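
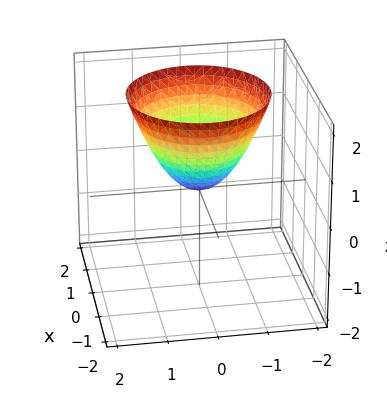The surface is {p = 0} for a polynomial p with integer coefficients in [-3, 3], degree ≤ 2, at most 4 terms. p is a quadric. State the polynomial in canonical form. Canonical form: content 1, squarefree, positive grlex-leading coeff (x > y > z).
x^2 + y^2 - z

(a) Degree: a paraboloid; a quadric, so deg p = 2.
(b) Symmetries: rotational symmetry about the z-axis ⇒ p depends on x, y only through x² + y².
(c) Observable constraints: it crosses the x-axis at the gridline x = 0; it meets the y-axis at y = 0 (among the integer gridlines); it crosses the z-axis at the gridline z = 0; a circular section at z = 2 has radius between 1 and 2.
(d) Putting this together gives p.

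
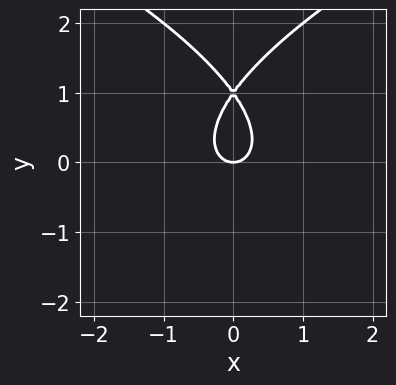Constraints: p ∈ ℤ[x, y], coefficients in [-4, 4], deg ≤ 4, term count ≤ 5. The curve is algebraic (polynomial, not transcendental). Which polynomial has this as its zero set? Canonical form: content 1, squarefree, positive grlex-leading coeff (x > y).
y^3 - 2*x^2 - 2*y^2 + y

1. deg p = 3. No degree-2 curve has this shape.
2. Symmetries: the x ↦ −x reflection is a symmetry, so x appears only in even powers.
3. Against the integer gridlines: it crosses the x-axis at the gridline x = 0; the y-axis gridline crossings are at y ∈ {0, 1}.
4. Putting this together gives p.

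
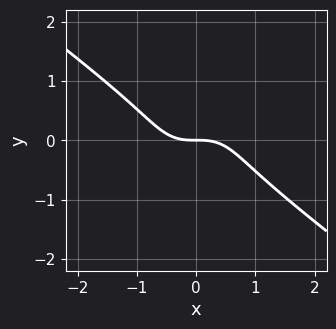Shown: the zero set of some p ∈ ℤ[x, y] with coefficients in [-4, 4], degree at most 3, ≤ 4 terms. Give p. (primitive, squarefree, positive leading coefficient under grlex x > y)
First, degree: a generic line meets the curve in up to 3 points, so deg p = 3.
Next, reading off the gridlines: one x-axis crossing is at x = 0; it crosses the y-axis at the gridline y = 0.
Finally, putting this together gives p.

2*x^3 + x^2*y + 3*y^3 + 2*y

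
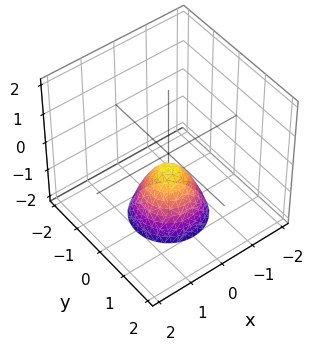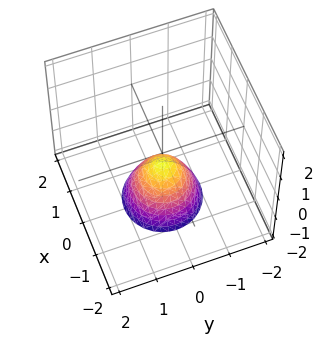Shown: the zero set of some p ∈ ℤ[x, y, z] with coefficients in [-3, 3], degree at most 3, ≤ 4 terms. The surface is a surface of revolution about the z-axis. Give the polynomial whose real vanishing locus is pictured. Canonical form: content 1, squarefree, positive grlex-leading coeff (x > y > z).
The degree is 2 — a generic line meets the surface in up to 2 points.
By symmetry, every cross-section ⟂ z is a circle, so x, y appear only via x² + y².
Reading off the gridlines: it misses every integer gridline on the x-axis; no y-intercept at any integer in the box; a circular section at z = -2 has radius exactly 1.
These observations pin down the coefficients.

3*x^2 + 3*y^2 + 2*z + 1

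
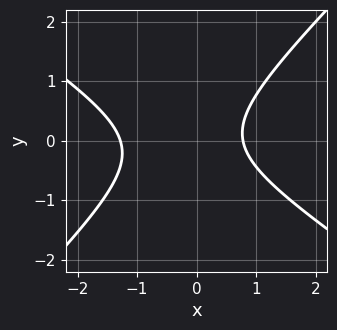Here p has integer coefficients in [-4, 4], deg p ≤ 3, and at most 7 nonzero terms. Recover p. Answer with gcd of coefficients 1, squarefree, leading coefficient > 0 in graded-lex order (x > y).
Degree: a generic line meets the curve in up to 2 points, so deg p = 2.
Reading off the gridlines: the curve avoids every integer y-axis point in the box.
Solving for integer coefficients yields p as stated.

2*x^2 + x*y - 3*y^2 + x - 2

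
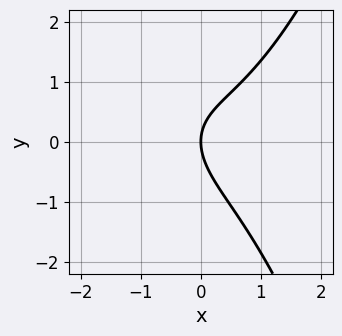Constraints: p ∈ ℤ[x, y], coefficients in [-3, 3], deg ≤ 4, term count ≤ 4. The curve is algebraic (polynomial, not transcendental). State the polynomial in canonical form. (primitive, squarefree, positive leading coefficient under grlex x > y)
First, the degree is 3 — a generic line meets the curve in up to 3 points.
Next, checking where it meets the axes: one x-axis crossing is at x = 0; it meets the y-axis at y = 0 (among the integer gridlines).
Finally, these observations pin down the coefficients.

2*x^3 - x*y - 2*y^2 + 3*x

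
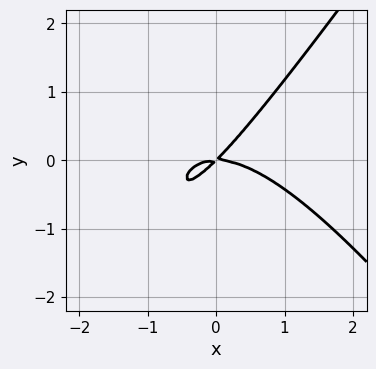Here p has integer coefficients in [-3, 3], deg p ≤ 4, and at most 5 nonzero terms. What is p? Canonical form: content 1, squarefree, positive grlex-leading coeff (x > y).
2*x^3 - x*y^2 + 3*x*y - 3*y^2

deg p = 3. The shape is more complex than any degree-2 curve.
Checking where it meets the axes: it crosses the x-axis at the gridline x = 0; one y-axis crossing is at y = 0.
Solving for integer coefficients yields p as stated.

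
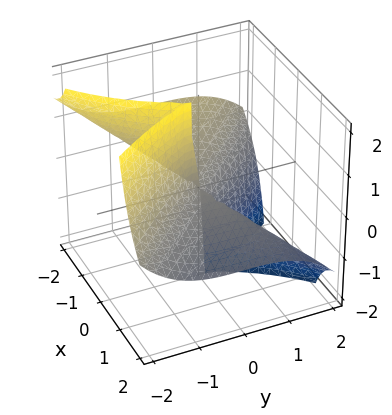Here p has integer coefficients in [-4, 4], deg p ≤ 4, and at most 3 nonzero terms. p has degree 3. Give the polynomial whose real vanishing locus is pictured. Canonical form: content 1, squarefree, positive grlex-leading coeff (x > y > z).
x^3 + 3*x^2*z + y^3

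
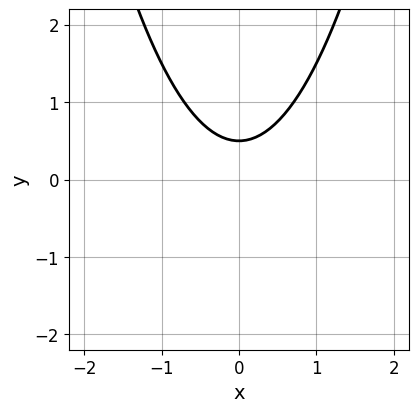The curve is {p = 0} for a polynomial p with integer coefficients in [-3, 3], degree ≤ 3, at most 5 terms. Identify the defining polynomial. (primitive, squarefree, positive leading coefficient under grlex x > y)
First, deg p = 2.
Next, symmetries: mirror symmetry x ↦ −x ⇒ only even powers of x.
Next, reading off the gridlines: it misses every integer gridline on the x-axis.
Finally, assembling these constraints gives the stated polynomial.

2*x^2 - 2*y + 1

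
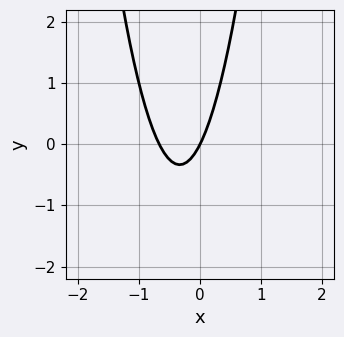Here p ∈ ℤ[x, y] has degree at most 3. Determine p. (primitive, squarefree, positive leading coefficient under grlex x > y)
3*x^2 + 2*x - y

The degree is 2 — the shape is more complex than any degree-1 curve.
Against the integer gridlines: it crosses the y-axis at the gridline y = 0; it meets the x-axis at x = 0 (among the integer gridlines).
Matching integer coefficients to the picture gives p.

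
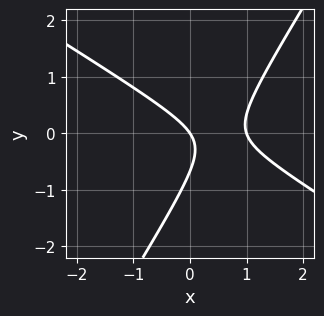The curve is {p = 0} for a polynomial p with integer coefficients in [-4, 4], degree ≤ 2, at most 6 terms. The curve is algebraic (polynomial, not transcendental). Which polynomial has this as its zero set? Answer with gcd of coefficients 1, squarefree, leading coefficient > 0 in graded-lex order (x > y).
(a) The degree is 2 — a generic line meets the curve in up to 2 points.
(b) Checking where it meets the axes: it meets the y-axis at y = 0 (among the integer gridlines); among the integer gridlines, it crosses the x-axis at x ∈ {0, 1}.
(c) Fitting integer coefficients to these (and the overall shape) gives p.

3*x^2 + 3*x*y - 3*y^2 - 3*x - 2*y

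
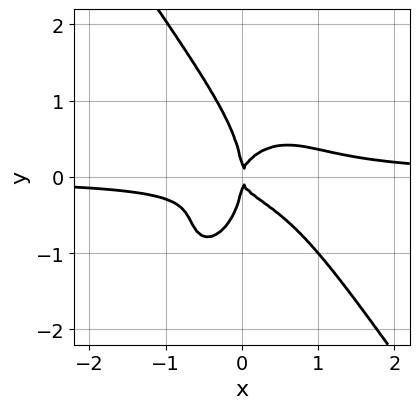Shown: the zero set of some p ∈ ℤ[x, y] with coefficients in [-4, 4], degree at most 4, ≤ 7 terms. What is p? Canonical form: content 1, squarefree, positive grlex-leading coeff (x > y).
(a) deg p = 4. No degree-3 curve has this shape.
(b) From the visible intercepts: one y-axis crossing is at y = 0; it meets the x-axis at x = 0 (among the integer gridlines).
(c) Fitting integer coefficients to these (and the overall shape) gives p.

3*x^3*y + y^4 - x^2*y + 2*x*y^2 - x^2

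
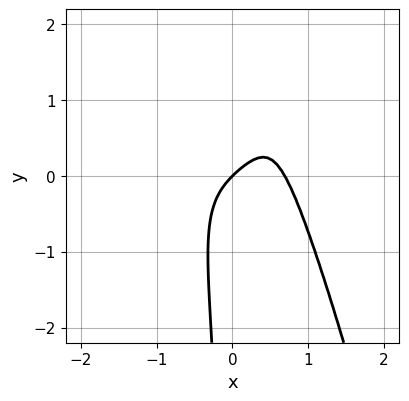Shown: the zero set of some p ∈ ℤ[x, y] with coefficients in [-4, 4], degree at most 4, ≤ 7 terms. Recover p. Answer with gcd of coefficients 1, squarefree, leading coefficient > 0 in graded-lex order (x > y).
3*x^4 - x*y^2 + x*y - x + y

Degree: no degree-3 curve has this shape, so deg p = 4.
Checking where it meets the axes: it crosses the x-axis at the gridline x = 0; one y-axis crossing is at y = 0.
The integer polynomial consistent with all of this is the stated p.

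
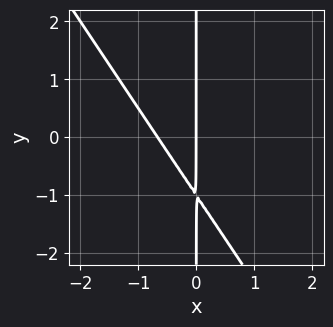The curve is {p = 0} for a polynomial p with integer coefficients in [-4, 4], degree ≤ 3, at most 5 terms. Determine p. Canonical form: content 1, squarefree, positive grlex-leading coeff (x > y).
First, the degree is 2 — no degree-1 curve has this shape.
Next, reading off the gridlines: every point of the y-axis in the box is on the curve; one x-axis crossing is at x = 0.
Finally, these observations pin down the coefficients.

3*x^2 + 2*x*y + 2*x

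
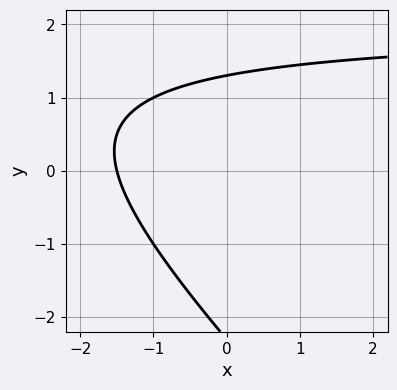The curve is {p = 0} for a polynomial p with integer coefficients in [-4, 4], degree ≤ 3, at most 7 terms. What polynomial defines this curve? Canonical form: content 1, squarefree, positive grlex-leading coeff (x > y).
x*y + y^2 - 2*x + y - 3

The degree is 2 — a generic line meets the curve in up to 2 points.
Matching integer coefficients to the picture gives p.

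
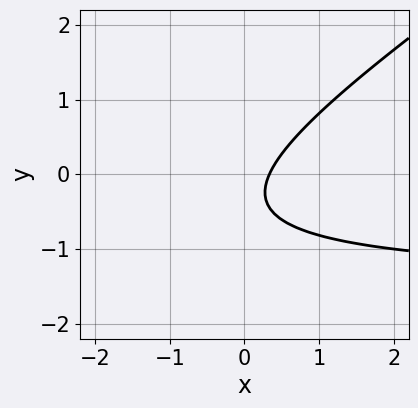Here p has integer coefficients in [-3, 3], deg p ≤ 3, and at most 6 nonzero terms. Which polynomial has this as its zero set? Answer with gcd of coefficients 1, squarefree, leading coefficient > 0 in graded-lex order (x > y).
(a) Degree: a generic line meets the curve in up to 2 points, so deg p = 2.
(b) Against the integer gridlines: the curve avoids every integer y-axis point in the box.
(c) The integer polynomial consistent with all of this is the stated p.

2*x*y - 3*y^2 + 3*x - 2*y - 1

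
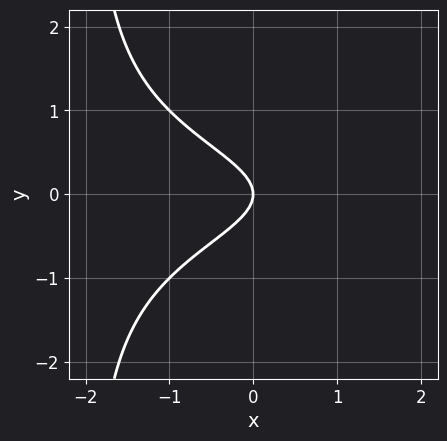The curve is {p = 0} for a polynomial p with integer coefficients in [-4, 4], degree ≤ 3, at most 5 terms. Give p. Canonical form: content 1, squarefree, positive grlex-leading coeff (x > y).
(a) Degree: no degree-2 curve has this shape, so deg p = 3.
(b) Symmetries: the y ↦ −y reflection is a symmetry, so y appears only in even powers.
(c) From the axis intercepts and sections: one x-axis crossing is at x = 0; it crosses the y-axis at the gridline y = 0.
(d) Fitting integer coefficients to these (and the overall shape) gives p.

x*y^2 + 2*y^2 + x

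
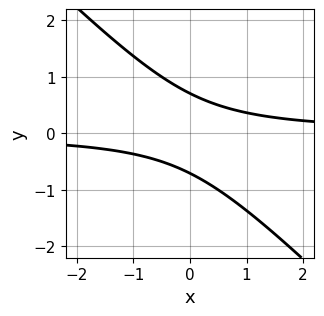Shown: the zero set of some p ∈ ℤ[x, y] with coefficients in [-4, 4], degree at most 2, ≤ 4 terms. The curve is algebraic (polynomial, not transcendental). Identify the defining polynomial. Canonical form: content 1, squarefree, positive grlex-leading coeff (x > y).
2*x*y + 2*y^2 - 1

(a) The degree is 2 — the shape is more complex than any degree-1 curve.
(b) From the visible intercepts: no x-intercept at any integer in the box.
(c) Together with the visible shape, these determine p as stated.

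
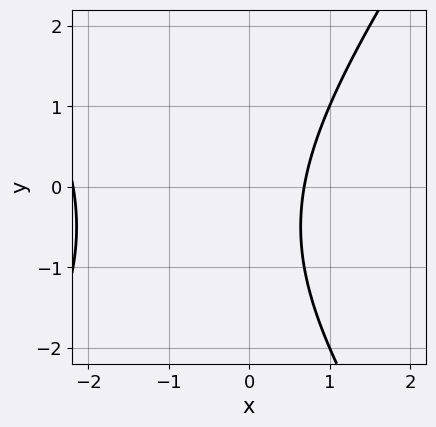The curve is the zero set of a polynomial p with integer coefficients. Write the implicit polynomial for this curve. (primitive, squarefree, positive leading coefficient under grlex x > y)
2*x^2 - y^2 + 3*x - y - 3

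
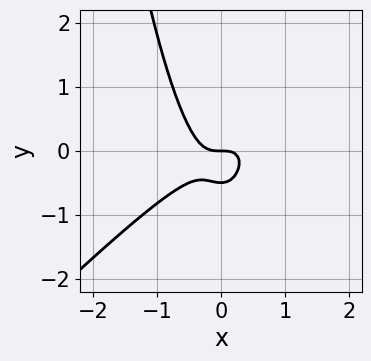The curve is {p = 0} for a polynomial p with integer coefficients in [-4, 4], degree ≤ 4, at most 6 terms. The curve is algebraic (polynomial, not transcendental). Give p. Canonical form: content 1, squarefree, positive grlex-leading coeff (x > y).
1. Degree: no degree-2 curve has this shape, so deg p = 3.
2. Against the integer gridlines: it crosses the x-axis at the gridline x = 0; it crosses the y-axis at the gridline y = 0.
3. Solving for integer coefficients yields p as stated.

3*x^3 - 3*x^2*y + 2*y^2 + y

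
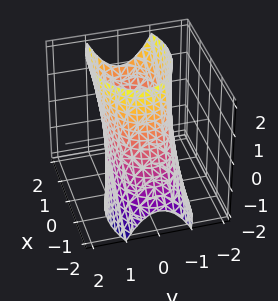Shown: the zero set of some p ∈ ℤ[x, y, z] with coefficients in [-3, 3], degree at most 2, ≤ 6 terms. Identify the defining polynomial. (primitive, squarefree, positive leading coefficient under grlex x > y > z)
x^2 - x*z + 2*y^2 - 2

1. The degree is 2 — a generic line meets the surface in up to 2 points.
2. From the axis intercepts and sections: it misses every integer gridline on the z-axis; among the integer gridlines, it crosses the y-axis at y ∈ {-1, 1}.
3. Putting this together gives p.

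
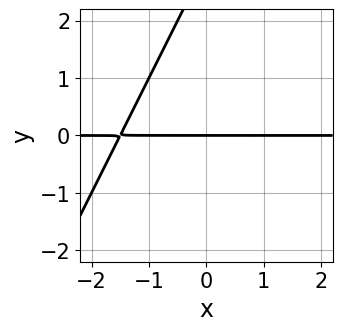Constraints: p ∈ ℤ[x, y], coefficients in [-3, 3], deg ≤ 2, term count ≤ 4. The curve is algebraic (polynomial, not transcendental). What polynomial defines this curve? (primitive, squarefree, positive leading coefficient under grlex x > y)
(a) Degree: no degree-1 curve has this shape, so deg p = 2.
(b) Reading off the gridlines: it crosses the y-axis at the gridline y = 0; the visible x-axis segment lies entirely on the curve.
(c) Together with the visible shape, these determine p as stated.

2*x*y - y^2 + 3*y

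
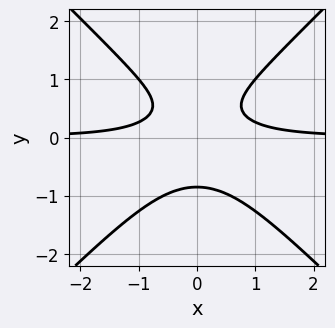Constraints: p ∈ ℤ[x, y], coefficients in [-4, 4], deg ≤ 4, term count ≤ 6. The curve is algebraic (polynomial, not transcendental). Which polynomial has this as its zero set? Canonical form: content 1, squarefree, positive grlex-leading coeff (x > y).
1. Degree: the shape is more complex than any degree-2 curve, so deg p = 3.
2. Symmetries: it's symmetric under x → −x, forcing even powers of x.
3. From the visible intercepts: the curve avoids every integer x-axis point in the box.
4. Together with the visible shape, these determine p as stated.

3*x^2*y - 3*y^3 + y - 1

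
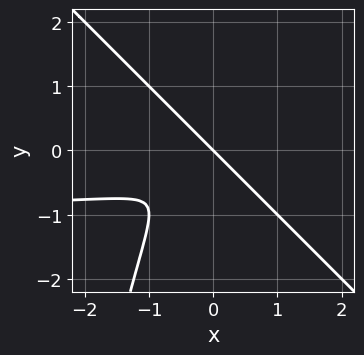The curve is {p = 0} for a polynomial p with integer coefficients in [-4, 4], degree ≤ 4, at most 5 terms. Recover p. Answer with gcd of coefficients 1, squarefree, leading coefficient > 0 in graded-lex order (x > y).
x^3*y + x^2*y^2 + x^3 + y^3

First, deg p = 4. A generic line meets the curve in up to 4 points.
Next, against the integer gridlines: one y-axis crossing is at y = 0; one x-axis crossing is at x = 0.
Finally, these observations pin down the coefficients.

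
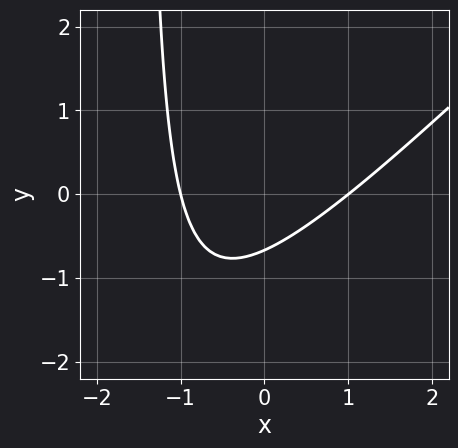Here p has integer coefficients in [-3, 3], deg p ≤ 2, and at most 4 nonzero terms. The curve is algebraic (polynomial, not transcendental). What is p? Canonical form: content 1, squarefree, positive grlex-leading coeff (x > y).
deg p = 2. A generic line meets the curve in up to 2 points.
Observable constraints: among the integer gridlines, it crosses the x-axis at x ∈ {-1, 1}.
Together with the visible shape, these determine p as stated.

2*x^2 - 2*x*y - 3*y - 2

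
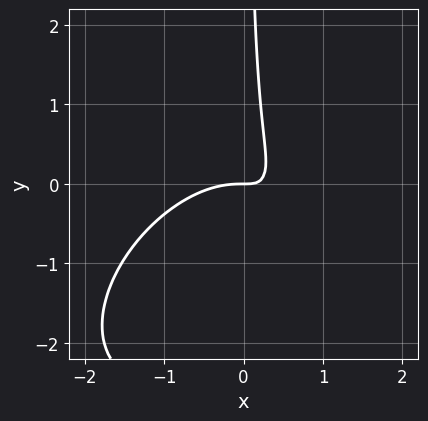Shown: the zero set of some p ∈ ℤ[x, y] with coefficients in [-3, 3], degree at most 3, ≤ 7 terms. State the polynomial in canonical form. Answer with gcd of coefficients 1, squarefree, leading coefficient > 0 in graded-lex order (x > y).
2*x^3 - 2*x^2*y + 2*x*y^2 + 3*x*y - y

1. Degree: a generic line meets the curve in up to 3 points, so deg p = 3.
2. Against the integer gridlines: it crosses the x-axis at the gridline x = 0; it crosses the y-axis at the gridline y = 0.
3. Fitting integer coefficients to these (and the overall shape) gives p.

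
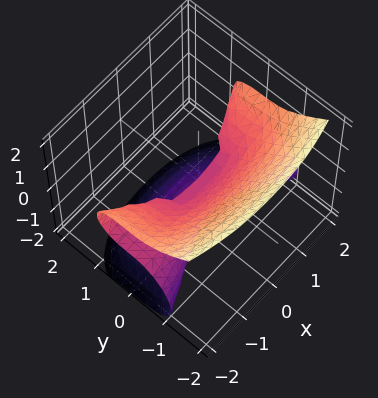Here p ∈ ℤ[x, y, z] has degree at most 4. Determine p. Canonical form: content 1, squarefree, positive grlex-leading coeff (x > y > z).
x^2*z - 3*y^3 - 2*z^3 - 2*z^2

First, deg p = 3. The shape is more complex than any degree-2 surface.
Next, reading off the gridlines: it crosses the y-axis at the gridline y = 0; the visible x-axis segment lies entirely on the surface; among the integer gridlines, it crosses the z-axis at z ∈ {-1, 0}.
Finally, solving for integer coefficients yields p as stated.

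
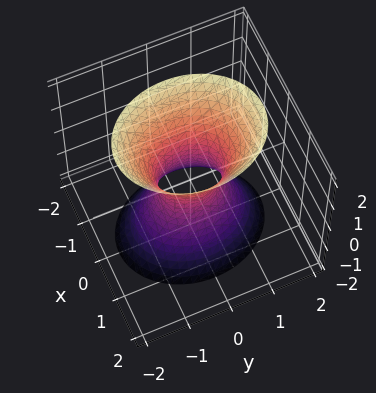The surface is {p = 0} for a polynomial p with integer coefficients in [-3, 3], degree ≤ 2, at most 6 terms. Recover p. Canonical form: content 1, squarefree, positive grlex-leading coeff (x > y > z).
3*x^2 + 2*y^2 - z^2 - 1

First, the degree is 2 — an hourglass — one-sheet hyperboloid; a quadric.
Next, symmetries: it's symmetric under z → −z, forcing even powers of z; the y ↦ −y reflection is a symmetry, so y appears only in even powers; the x ↦ −x reflection is a symmetry, so x appears only in even powers.
Next, from the axis intercepts and sections: the surface avoids every integer z-axis point in the box.
Finally, these observations pin down the coefficients.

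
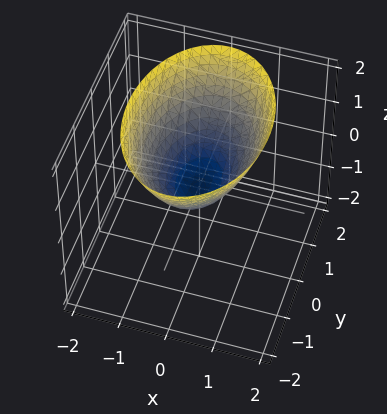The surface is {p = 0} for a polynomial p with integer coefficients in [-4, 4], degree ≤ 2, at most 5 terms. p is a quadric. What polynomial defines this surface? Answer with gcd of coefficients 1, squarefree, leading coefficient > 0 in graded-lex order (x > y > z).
2*x^2 + y^2 - 2*z

Degree: a single bowl opening along one axis; a quadric, so deg p = 2.
Symmetries: mirror symmetry y ↦ −y ⇒ only even powers of y; it's symmetric under x → −x, forcing even powers of x.
From the visible intercepts: one x-axis crossing is at x = 0; it crosses the y-axis at the gridline y = 0.
Matching integer coefficients to the picture gives p.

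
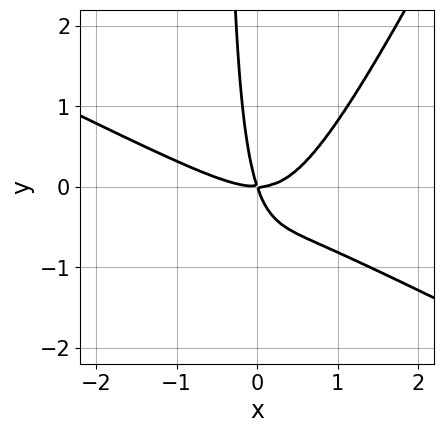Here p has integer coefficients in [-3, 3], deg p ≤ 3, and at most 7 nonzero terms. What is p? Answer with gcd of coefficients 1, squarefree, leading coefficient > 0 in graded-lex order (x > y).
2*x^3 + 3*x^2*y - 2*x*y^2 - 3*x*y - y^2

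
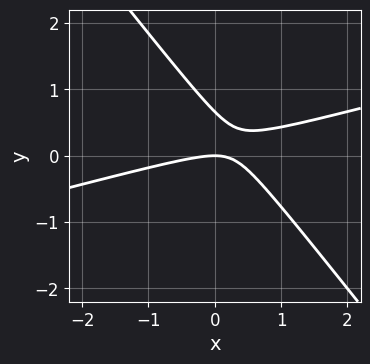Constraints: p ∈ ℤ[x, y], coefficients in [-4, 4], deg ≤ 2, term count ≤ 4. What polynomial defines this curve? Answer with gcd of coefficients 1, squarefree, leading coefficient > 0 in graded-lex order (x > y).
(a) deg p = 2. No degree-1 curve has this shape.
(b) Against the integer gridlines: one y-axis crossing is at y = 0; it crosses the x-axis at the gridline x = 0.
(c) Assembling these constraints gives the stated polynomial.

x^2 - 3*x*y - 3*y^2 + 2*y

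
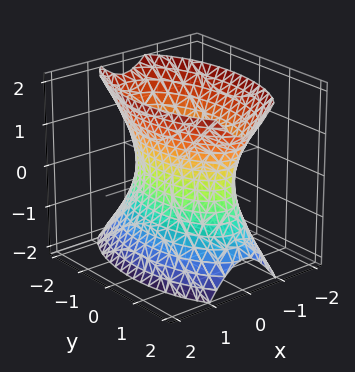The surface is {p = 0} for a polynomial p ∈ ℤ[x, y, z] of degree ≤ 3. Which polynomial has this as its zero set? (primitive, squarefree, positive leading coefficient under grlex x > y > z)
3*x^2 + y^2 - z^2 - 2

Degree: an hourglass — one-sheet hyperboloid; a quadric, so deg p = 2.
Symmetries: mirror symmetry y ↦ −y ⇒ only even powers of y; it's symmetric under z → −z, forcing even powers of z; mirror symmetry x ↦ −x ⇒ only even powers of x.
From the visible intercepts: it misses every integer gridline on the z-axis.
Solving for integer coefficients yields p as stated.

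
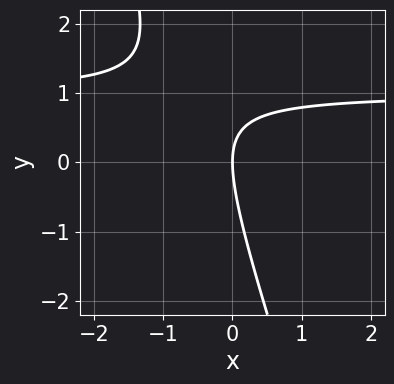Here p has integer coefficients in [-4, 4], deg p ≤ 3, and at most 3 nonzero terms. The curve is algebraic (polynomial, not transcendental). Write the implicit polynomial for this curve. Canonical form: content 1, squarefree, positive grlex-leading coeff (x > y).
(a) Degree: a generic line meets the curve in up to 2 points, so deg p = 2.
(b) From the visible intercepts: one x-axis crossing is at x = 0; it crosses the y-axis at the gridline y = 0.
(c) Matching integer coefficients to the picture gives p.

3*x*y + y^2 - 3*x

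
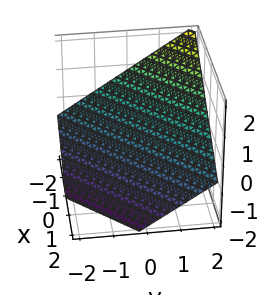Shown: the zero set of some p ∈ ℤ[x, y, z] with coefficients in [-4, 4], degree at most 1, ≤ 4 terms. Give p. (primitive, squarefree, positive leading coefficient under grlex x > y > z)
deg p = 1.
Reading off the gridlines: it meets the y-axis at y = 1 (among the integer gridlines); it meets the x-axis at x = -1 (among the integer gridlines).
Together with the visible shape, these determine p as stated.

2*x - 2*y + 3*z + 2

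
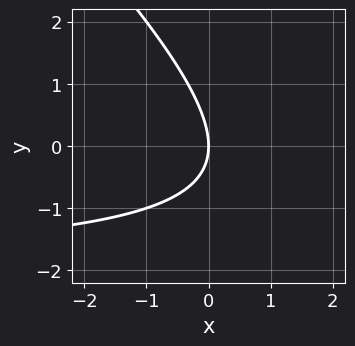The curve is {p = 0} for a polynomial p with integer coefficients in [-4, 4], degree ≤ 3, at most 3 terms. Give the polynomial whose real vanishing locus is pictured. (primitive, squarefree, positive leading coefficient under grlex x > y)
deg p = 2. The shape is more complex than any degree-1 curve.
Reading off the gridlines: one x-axis crossing is at x = 0; it meets the y-axis at y = 0 (among the integer gridlines).
Together with the visible shape, these determine p as stated.

x*y + y^2 + 2*x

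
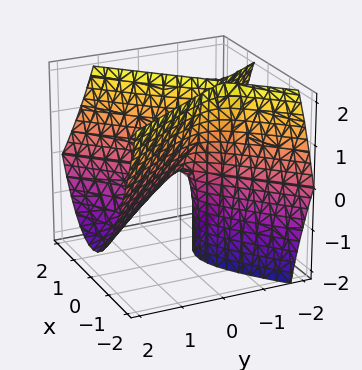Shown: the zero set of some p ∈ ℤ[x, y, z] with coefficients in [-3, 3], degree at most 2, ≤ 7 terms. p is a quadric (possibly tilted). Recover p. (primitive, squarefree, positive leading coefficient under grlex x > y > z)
First, deg p = 2. The shape is more complex than any degree-1 surface.
Next, checking where it meets the axes: it meets the z-axis at z = 0 (among the integer gridlines); it meets the x-axis at x = 0 (among the integer gridlines).
Finally, solving for integer coefficients yields p as stated.

3*x^2 - x*y - 2*y^2 - 2*y*z - z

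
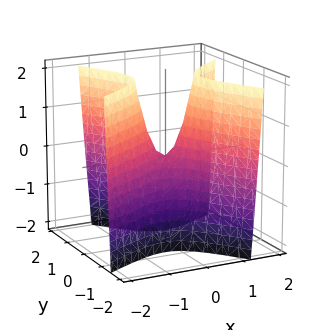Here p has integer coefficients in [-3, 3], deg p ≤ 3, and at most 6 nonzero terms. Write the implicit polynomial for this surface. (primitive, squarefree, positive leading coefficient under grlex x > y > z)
First, deg p = 2. A generic line meets the surface in up to 2 points.
Then, from the axis intercepts and sections: it meets the x-axis at x = 0 (among the integer gridlines); one z-axis crossing is at z = 0; it crosses the y-axis at the gridline y = 0.
Finally, solving for integer coefficients yields p as stated.

3*x^2 - 3*x*y - 3*y^2 - z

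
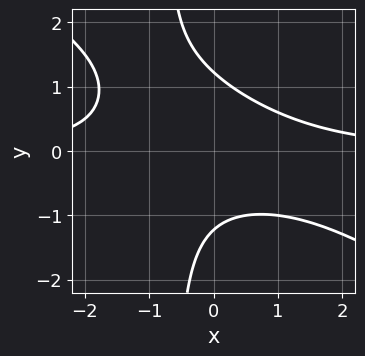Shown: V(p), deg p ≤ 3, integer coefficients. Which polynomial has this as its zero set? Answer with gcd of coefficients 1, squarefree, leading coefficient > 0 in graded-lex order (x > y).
1. The degree is 3 — a generic line meets the curve in up to 3 points.
2. Checking where it meets the axes: it misses every integer gridline on the x-axis.
3. The integer polynomial consistent with all of this is the stated p.

2*x^2*y + 3*x*y^2 + 2*y^2 - 3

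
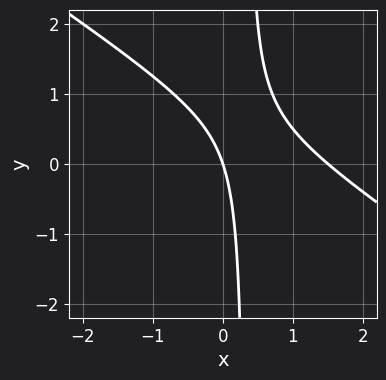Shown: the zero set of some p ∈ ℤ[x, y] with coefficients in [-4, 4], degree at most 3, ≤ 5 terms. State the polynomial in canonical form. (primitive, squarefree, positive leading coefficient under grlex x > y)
(a) The degree is 2 — a generic line meets the curve in up to 2 points.
(b) Reading off the gridlines: it meets the y-axis at y = 0 (among the integer gridlines); one x-axis crossing is at x = 0.
(c) Together with the visible shape, these determine p as stated.

2*x^2 + 3*x*y - 3*x - y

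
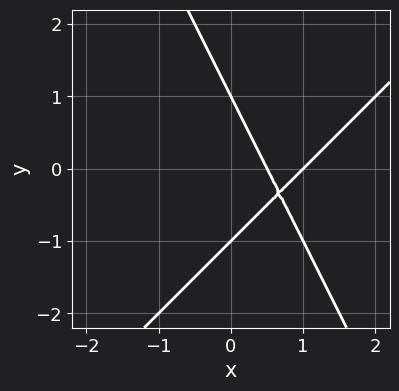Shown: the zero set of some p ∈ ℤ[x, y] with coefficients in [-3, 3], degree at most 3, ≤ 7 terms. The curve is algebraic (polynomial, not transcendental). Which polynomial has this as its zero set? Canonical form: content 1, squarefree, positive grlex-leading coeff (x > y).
2*x^2 - x*y - y^2 - 3*x + 1

First, the degree is 2 — a generic line meets the curve in up to 2 points.
Then, checking where it meets the axes: it crosses the x-axis at the gridline x = 1; among the integer gridlines, it crosses the y-axis at y ∈ {-1, 1}.
Finally, solving for integer coefficients yields p as stated.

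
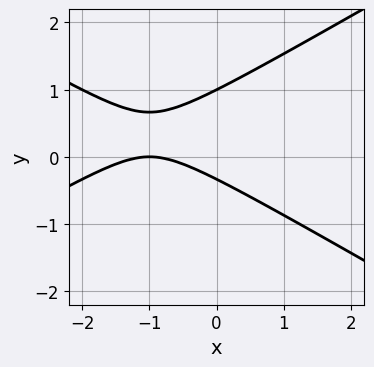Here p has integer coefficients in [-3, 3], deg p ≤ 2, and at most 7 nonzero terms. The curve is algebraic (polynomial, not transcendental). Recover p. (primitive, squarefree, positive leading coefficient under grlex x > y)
x^2 - 3*y^2 + 2*x + 2*y + 1

(a) deg p = 2.
(b) Against the integer gridlines: it crosses the y-axis at the gridline y = 1; one x-axis crossing is at x = -1.
(c) Together with the visible shape, these determine p as stated.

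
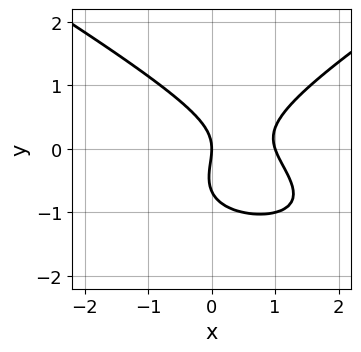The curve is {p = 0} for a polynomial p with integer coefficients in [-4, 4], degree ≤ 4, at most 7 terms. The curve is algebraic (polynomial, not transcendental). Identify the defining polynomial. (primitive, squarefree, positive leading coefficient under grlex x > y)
Degree: no degree-2 curve has this shape, so deg p = 3.
From the visible intercepts: among the integer gridlines, it crosses the x-axis at x ∈ {0, 1}; it meets the y-axis at y = 0 (among the integer gridlines).
Solving for integer coefficients yields p as stated.

x^2*y - 3*y^3 + 3*x^2 - 2*y^2 - 3*x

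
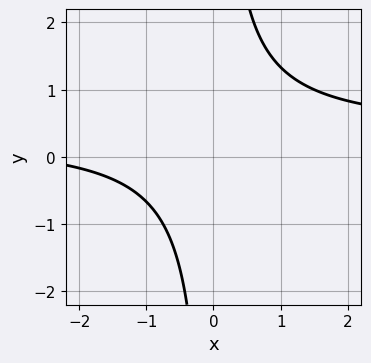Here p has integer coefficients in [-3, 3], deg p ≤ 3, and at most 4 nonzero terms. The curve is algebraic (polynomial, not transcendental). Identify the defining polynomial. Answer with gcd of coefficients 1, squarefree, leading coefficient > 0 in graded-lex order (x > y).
(a) Degree: no degree-1 curve has this shape, so deg p = 2.
(b) From the axis intercepts and sections: the curve avoids every integer x-axis point in the box; the curve avoids every integer y-axis point in the box.
(c) Assembling these constraints gives the stated polynomial.

3*x*y - x - 3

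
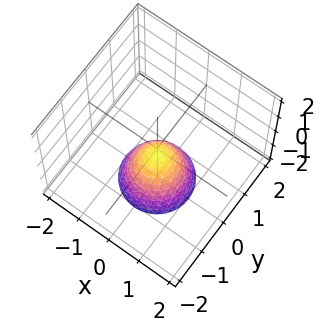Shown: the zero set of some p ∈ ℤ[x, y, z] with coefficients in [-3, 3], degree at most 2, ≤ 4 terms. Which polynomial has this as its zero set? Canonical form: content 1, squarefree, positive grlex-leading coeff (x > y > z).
1. Degree: a generic line meets the surface in up to 2 points, so deg p = 2.
2. Symmetries: rotational symmetry about the z-axis ⇒ p depends on x, y only through x² + y².
3. Reading off the gridlines: it misses every integer gridline on the y-axis; a circular section at z = -1 has radius between 0 and 1; the surface avoids every integer x-axis point in the box.
4. Fitting integer coefficients to these (and the overall shape) gives p.

3*x^2 + 3*y^2 + 2*z + 1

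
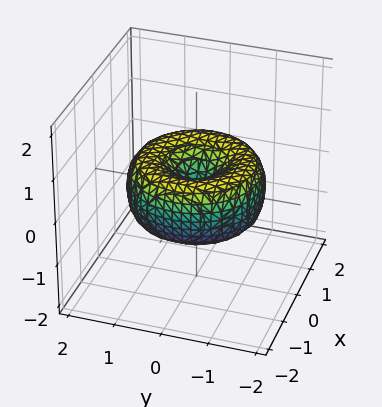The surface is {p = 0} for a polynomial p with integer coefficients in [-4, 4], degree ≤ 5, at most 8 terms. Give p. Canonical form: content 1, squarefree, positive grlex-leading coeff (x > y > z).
x^4 + 2*x^2*y^2 + y^4 - 2*x^2 - 2*y^2 + 2*z^2

Degree: no degree-3 surface has this shape, so deg p = 4.
Symmetries: the z-axis is an axis of rotation, so x and y enter only as x² + y².
Observable constraints: a circular section at z = 0 has radius between 1 and 2; it crosses the z-axis at the gridline z = 0; it crosses the x-axis at the gridline x = 0; it meets the y-axis at y = 0 (among the integer gridlines).
Matching integer coefficients to the picture gives p.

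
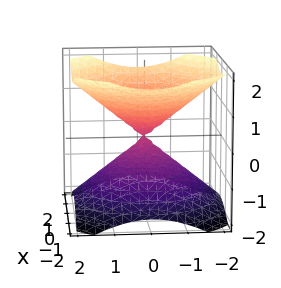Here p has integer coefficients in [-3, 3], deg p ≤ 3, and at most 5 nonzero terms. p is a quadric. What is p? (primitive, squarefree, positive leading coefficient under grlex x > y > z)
1. There are 2 components. Treating them together as one polynomial.
2. deg p = 2. Two nappes meeting at a single point; a quadric.
3. Symmetry: every cross-section ⟂ z is a circle, so x, y appear only via x² + y²; mirror symmetry z ↦ −z ⇒ only even powers of z.
4. From the axis intercepts and sections: a circular section at z = -1 has radius between 1 and 2; one y-axis crossing is at y = 0.
5. Fitting integer coefficients to these (and the overall shape) gives p.

2*x^2 + 2*y^2 - 3*z^2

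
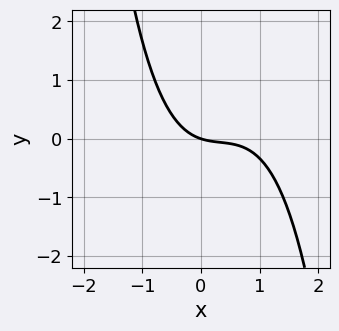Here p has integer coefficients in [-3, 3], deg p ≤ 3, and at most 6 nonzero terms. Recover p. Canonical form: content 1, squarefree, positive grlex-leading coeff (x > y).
First, deg p = 3.
Next, from the visible intercepts: it meets the x-axis at x = 0 (among the integer gridlines); it meets the y-axis at y = 0 (among the integer gridlines).
Finally, together with the visible shape, these determine p as stated.

2*x^3 - 2*x^2 + x + 3*y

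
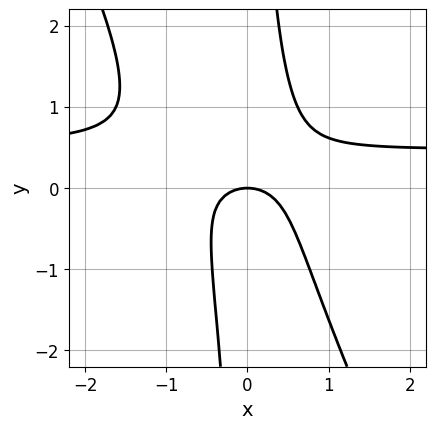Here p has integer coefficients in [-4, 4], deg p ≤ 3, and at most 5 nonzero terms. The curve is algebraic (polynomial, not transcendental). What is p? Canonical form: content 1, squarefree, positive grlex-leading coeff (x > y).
(a) deg p = 3.
(b) Observable constraints: it meets the x-axis at x = 0 (among the integer gridlines); it crosses the y-axis at the gridline y = 0.
(c) Assembling these constraints gives the stated polynomial.

2*x^2*y + x*y^2 - x^2 - y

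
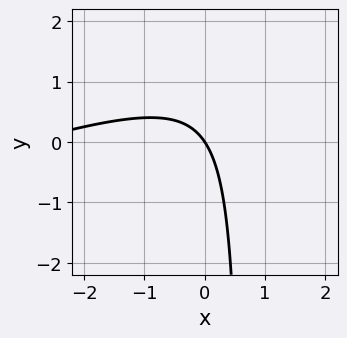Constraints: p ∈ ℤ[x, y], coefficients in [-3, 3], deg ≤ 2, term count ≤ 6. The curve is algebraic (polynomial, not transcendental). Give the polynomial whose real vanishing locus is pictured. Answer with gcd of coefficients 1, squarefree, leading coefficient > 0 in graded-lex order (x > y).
First, the degree is 2 — no degree-1 curve has this shape.
Then, from the axis intercepts and sections: it crosses the x-axis at the gridline x = 0; it meets the y-axis at y = 0 (among the integer gridlines).
Finally, solving for integer coefficients yields p as stated.

x^2 - 3*x*y + 3*x + 2*y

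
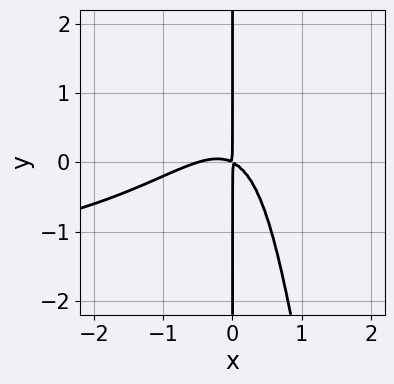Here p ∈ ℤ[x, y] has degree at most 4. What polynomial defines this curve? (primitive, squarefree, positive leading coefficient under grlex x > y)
x^3*y + 2*x^3 - 2*x^2*y + x^2 + 2*x*y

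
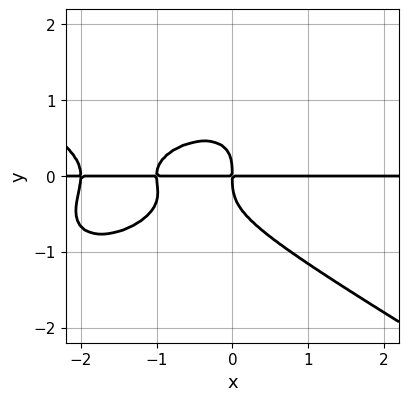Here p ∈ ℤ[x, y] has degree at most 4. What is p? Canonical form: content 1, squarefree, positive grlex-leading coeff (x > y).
x^3*y - x*y^3 + 3*y^4 + 3*x^2*y + 2*x*y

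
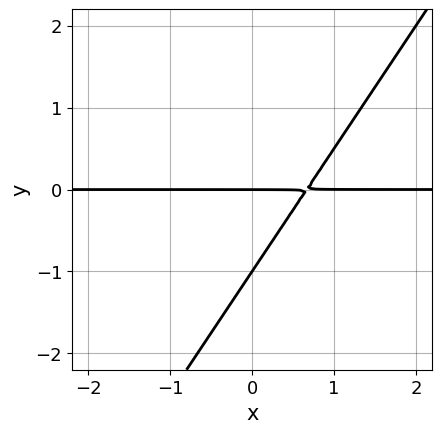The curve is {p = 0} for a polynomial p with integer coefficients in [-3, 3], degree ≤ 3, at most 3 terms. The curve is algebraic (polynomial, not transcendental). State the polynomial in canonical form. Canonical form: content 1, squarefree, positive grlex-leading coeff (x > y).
(a) The degree is 2 — a generic line meets the curve in up to 2 points.
(b) Observable constraints: every point of the x-axis in the box is on the curve; among the integer gridlines, it crosses the y-axis at y ∈ {-1, 0}.
(c) Together with the visible shape, these determine p as stated.

3*x*y - 2*y^2 - 2*y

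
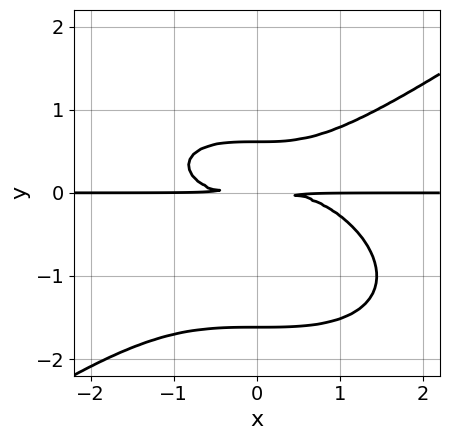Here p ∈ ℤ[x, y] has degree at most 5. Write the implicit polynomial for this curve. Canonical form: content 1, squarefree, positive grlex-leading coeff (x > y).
x^3*y - 3*y^4 - 3*y^3 + 3*y^2

The degree is 4 — no degree-3 curve has this shape.
From the visible intercepts: the visible x-axis segment lies entirely on the curve.
Fitting integer coefficients to these (and the overall shape) gives p.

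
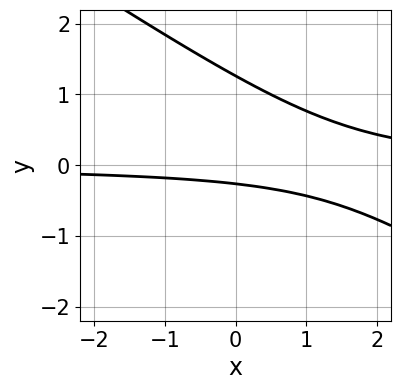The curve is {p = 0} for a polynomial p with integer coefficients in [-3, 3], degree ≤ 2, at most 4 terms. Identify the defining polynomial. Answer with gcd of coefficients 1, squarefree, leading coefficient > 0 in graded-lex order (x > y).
(a) The degree is 2 — a generic line meets the curve in up to 2 points.
(b) Reading off the gridlines: no x-intercept at any integer in the box.
(c) Fitting integer coefficients to these (and the overall shape) gives p.

2*x*y + 3*y^2 - 3*y - 1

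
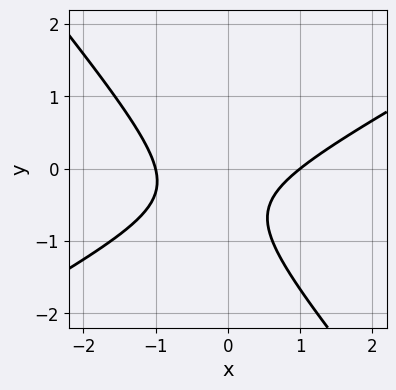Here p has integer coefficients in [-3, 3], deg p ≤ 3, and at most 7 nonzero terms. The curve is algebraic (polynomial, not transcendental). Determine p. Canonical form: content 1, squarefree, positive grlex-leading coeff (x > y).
2*x^2 - 2*x*y - 3*y^2 - 3*y - 2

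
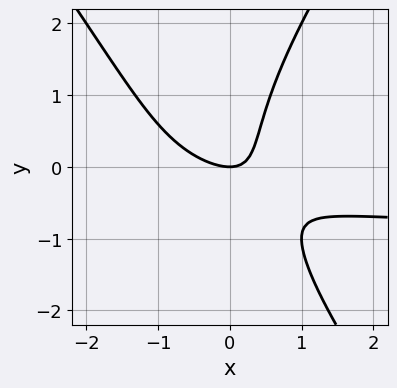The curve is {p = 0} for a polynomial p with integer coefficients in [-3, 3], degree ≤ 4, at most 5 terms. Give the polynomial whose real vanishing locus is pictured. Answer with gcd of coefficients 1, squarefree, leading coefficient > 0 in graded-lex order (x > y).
2*x^2*y - y^3 + 2*x^2 + 3*x*y - 2*y

1. The degree is 3 — no degree-2 curve has this shape.
2. From the visible intercepts: it crosses the y-axis at the gridline y = 0; it crosses the x-axis at the gridline x = 0.
3. These observations pin down the coefficients.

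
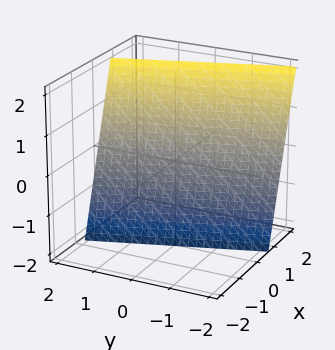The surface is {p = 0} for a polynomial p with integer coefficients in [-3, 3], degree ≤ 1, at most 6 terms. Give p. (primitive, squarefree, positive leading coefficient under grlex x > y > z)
3*x + y - z - 2

(a) deg p = 1.
(b) From the axis intercepts and sections: it crosses the z-axis at the gridline z = -2; one y-axis crossing is at y = 2.
(c) Assembling these constraints gives the stated polynomial.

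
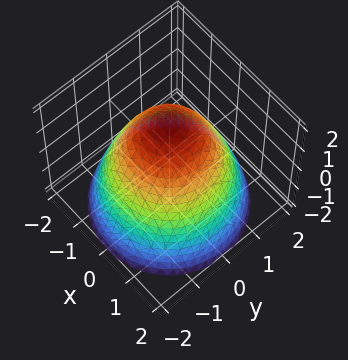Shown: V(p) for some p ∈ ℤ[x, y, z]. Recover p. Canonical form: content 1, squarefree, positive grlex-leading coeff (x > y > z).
x^2 + y^2 + z - 2

Degree: a generic line meets the surface in up to 2 points, so deg p = 2.
Symmetry: the z-axis is an axis of rotation, so x and y enter only as x² + y².
Against the integer gridlines: a circular section at z = 0 has radius between 1 and 2; one z-axis crossing is at z = 2.
These observations pin down the coefficients.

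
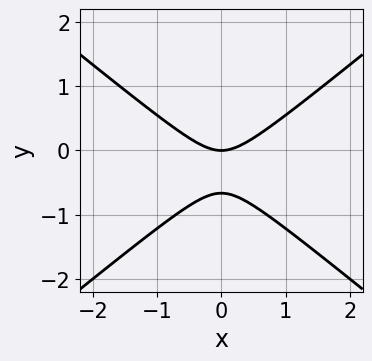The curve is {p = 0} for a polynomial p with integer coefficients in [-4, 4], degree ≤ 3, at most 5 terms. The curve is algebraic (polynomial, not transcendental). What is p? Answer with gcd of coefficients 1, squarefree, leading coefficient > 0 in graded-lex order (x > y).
2*x^2 - 3*y^2 - 2*y

(a) The degree is 2 — a generic line meets the curve in up to 2 points.
(b) Symmetries: mirror symmetry x ↦ −x ⇒ only even powers of x.
(c) From the visible intercepts: it crosses the y-axis at the gridline y = 0; it meets the x-axis at x = 0 (among the integer gridlines).
(d) Putting this together gives p.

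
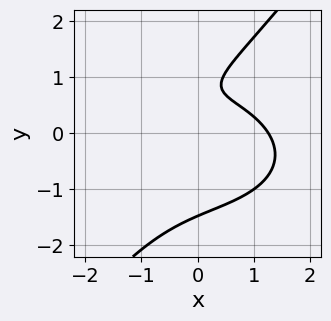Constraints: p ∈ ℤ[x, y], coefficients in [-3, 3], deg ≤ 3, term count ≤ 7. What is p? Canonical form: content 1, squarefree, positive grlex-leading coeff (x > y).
x^3 + 2*x*y^2 - 2*y^3 + 3*y - 2

(a) The degree is 3 — a generic line meets the curve in up to 3 points.
(b) Solving for integer coefficients yields p as stated.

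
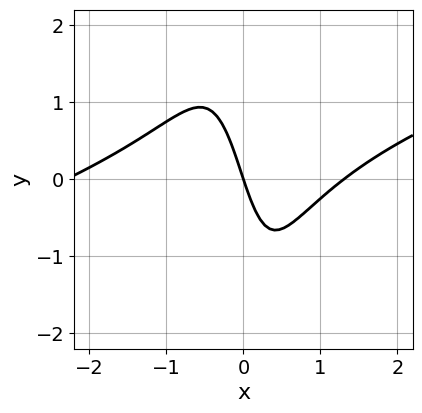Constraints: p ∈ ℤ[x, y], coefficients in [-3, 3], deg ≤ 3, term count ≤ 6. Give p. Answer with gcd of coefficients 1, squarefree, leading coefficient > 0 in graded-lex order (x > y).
(a) deg p = 3. A generic line meets the curve in up to 3 points.
(b) From the axis intercepts and sections: one y-axis crossing is at y = 0; it meets the x-axis at x = 0 (among the integer gridlines).
(c) Putting this together gives p.

x^3 - 3*x^2*y + x^2 - 3*x - y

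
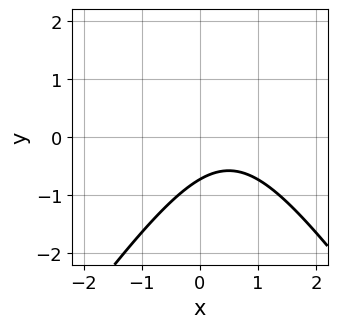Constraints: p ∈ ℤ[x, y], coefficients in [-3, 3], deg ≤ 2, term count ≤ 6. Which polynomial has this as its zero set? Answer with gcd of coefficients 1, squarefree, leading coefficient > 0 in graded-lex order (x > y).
deg p = 2.
From the axis intercepts and sections: no x-intercept at any integer in the box.
Putting this together gives p.

2*x^2 - y^2 - 2*x + 2*y + 2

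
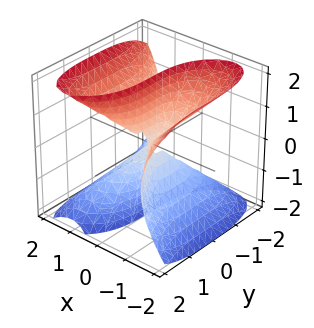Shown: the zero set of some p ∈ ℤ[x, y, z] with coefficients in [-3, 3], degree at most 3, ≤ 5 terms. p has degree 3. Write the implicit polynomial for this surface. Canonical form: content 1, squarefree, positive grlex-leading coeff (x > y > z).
3*x^3 - 3*x*z^2 + y^3

(a) The degree is 3 — the shape is more complex than any degree-2 surface.
(b) From the visible intercepts: one x-axis crossing is at x = 0; it crosses the y-axis at the gridline y = 0; the visible z-axis segment lies entirely on the surface.
(c) Together with the visible shape, these determine p as stated.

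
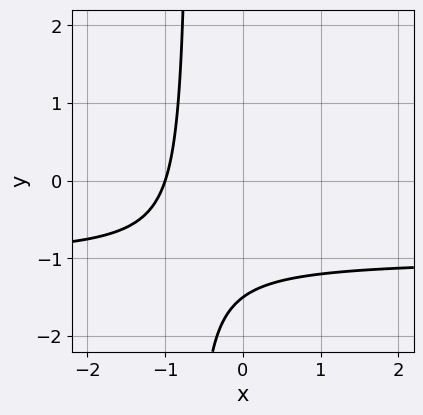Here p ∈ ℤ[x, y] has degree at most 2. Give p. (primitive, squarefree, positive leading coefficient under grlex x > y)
3*x*y + 3*x + 2*y + 3

First, degree: no degree-1 curve has this shape, so deg p = 2.
Next, observable constraints: it crosses the x-axis at the gridline x = -1.
Finally, these observations pin down the coefficients.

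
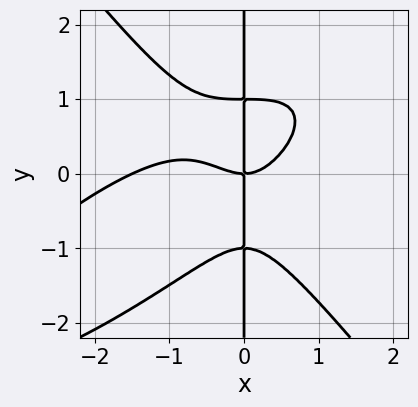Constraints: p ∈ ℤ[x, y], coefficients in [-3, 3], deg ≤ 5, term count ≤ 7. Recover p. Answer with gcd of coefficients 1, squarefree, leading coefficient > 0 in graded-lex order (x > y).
2*x^4 - 3*x^3*y + 3*x*y^3 + 3*x^3 - 3*x*y

(a) Degree: no degree-3 curve has this shape, so deg p = 4.
(b) From the axis intercepts and sections: it meets the x-axis at x = 0 (among the integer gridlines); every point of the y-axis in the box is on the curve.
(c) The integer polynomial consistent with all of this is the stated p.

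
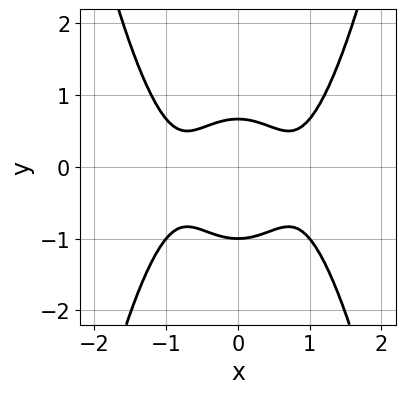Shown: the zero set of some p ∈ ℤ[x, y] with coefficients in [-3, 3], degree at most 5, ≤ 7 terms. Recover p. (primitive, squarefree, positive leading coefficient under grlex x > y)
The degree is 4 — a generic line meets the curve in up to 4 points.
Symmetries: mirror symmetry x ↦ −x ⇒ only even powers of x.
Reading off the gridlines: it misses every integer gridline on the x-axis; it meets the y-axis at y = -1 (among the integer gridlines).
Assembling these constraints gives the stated polynomial.

3*x^4 - 3*x^2 - 3*y^2 - y + 2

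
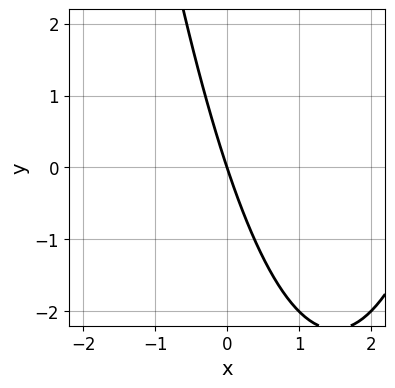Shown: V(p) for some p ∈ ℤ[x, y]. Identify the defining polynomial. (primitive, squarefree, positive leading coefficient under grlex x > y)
(a) The degree is 2 — the shape is more complex than any degree-1 curve.
(b) From the axis intercepts and sections: it crosses the y-axis at the gridline y = 0; it meets the x-axis at x = 0 (among the integer gridlines).
(c) Putting this together gives p.

x^2 - 3*x - y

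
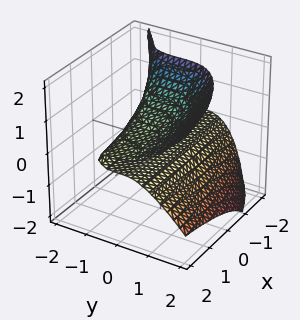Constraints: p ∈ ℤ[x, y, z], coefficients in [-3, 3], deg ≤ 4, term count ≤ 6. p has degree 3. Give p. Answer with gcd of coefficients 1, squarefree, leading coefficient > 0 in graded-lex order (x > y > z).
(a) The degree is 3 — no degree-2 surface has this shape.
(b) Observable constraints: the visible x-axis segment lies entirely on the surface; the z-axis gridline crossings are at z ∈ {0, 1}; one y-axis crossing is at y = 0.
(c) The integer polynomial consistent with all of this is the stated p.

x*z^2 - y^3 + 2*z^2 - 2*z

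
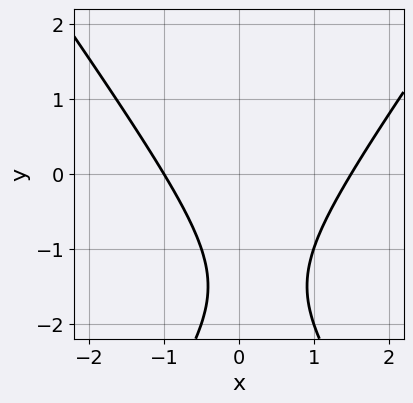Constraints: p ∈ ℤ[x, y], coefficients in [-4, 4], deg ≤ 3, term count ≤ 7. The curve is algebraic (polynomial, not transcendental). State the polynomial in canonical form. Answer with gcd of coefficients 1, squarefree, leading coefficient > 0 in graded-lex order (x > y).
(a) The degree is 2 — no degree-1 curve has this shape.
(b) Reading off the gridlines: one x-axis crossing is at x = -1; it misses every integer gridline on the y-axis.
(c) Fitting integer coefficients to these (and the overall shape) gives p.

2*x^2 - y^2 - x - 3*y - 3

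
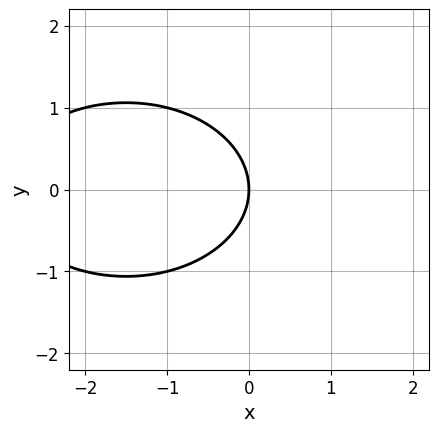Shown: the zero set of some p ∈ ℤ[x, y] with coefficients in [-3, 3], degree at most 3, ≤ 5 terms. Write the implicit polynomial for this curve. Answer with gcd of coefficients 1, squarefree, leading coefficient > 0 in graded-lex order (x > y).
x^2 + 2*y^2 + 3*x

1. Degree: no degree-1 curve has this shape, so deg p = 2.
2. Symmetries: it's symmetric under y → −y, forcing even powers of y.
3. Checking where it meets the axes: one x-axis crossing is at x = 0; it meets the y-axis at y = 0 (among the integer gridlines).
4. Matching integer coefficients to the picture gives p.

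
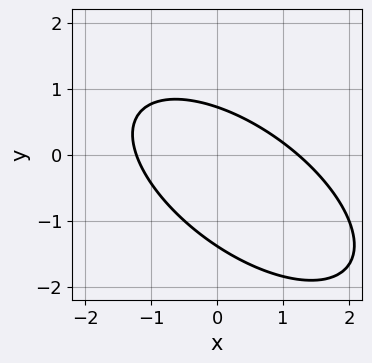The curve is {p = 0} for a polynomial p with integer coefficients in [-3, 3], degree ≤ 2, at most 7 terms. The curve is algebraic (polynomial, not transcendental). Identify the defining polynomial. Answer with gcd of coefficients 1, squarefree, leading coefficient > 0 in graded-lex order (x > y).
2*x^2 + 3*x*y + 3*y^2 + 2*y - 3

1. Degree: a generic line meets the curve in up to 2 points, so deg p = 2.
2. Putting this together gives p.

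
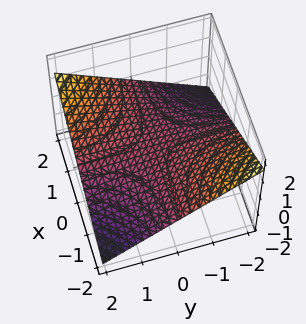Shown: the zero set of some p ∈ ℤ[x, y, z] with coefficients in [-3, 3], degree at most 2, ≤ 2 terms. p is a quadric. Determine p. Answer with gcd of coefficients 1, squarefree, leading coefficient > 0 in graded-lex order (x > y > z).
x*y - 3*z

First, degree: a hyperbolic paraboloid; a quadric, so deg p = 2.
Then, observable constraints: the visible y-axis segment lies entirely on the surface; it meets the z-axis at z = 0 (among the integer gridlines); every point of the x-axis in the box is on the surface.
Finally, the integer polynomial consistent with all of this is the stated p.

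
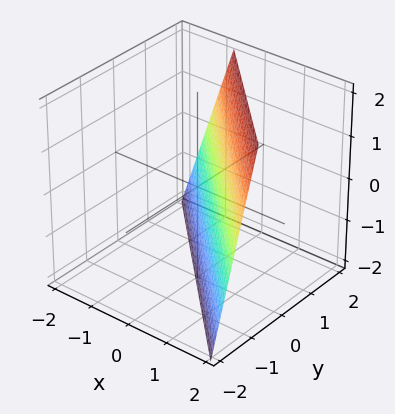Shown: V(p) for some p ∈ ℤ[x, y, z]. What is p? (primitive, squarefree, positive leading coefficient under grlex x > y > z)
First, deg p = 1. The surface is flat (a plane).
Then, observable constraints: it meets the z-axis at z = -2 (among the integer gridlines).
Finally, solving for integer coefficients yields p as stated.

3*x + 3*y - z - 2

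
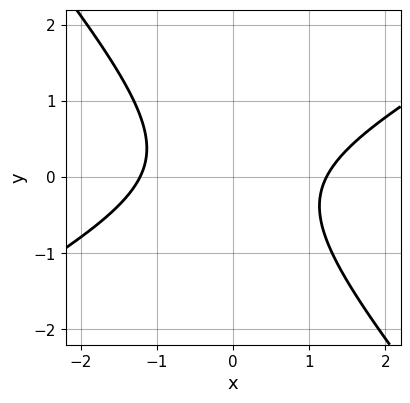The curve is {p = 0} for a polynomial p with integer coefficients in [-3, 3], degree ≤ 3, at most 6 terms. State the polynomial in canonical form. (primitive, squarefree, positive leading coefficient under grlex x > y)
First, degree: the shape is more complex than any degree-1 curve, so deg p = 2.
Then, from the axis intercepts and sections: it misses every integer gridline on the y-axis.
Finally, together with the visible shape, these determine p as stated.

2*x^2 - 2*x*y - 3*y^2 - 3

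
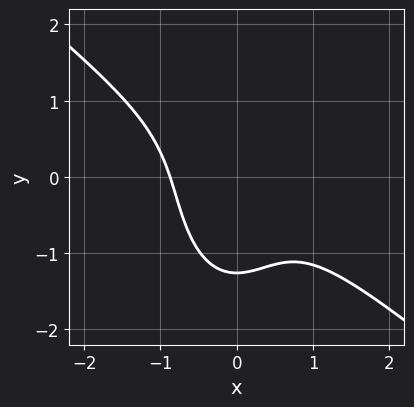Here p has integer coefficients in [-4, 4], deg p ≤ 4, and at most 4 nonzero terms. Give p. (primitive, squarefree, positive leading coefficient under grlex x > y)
deg p = 3. A generic line meets the curve in up to 3 points.
Solving for integer coefficients yields p as stated.

3*x^3 + 3*x^2*y + y^3 + 2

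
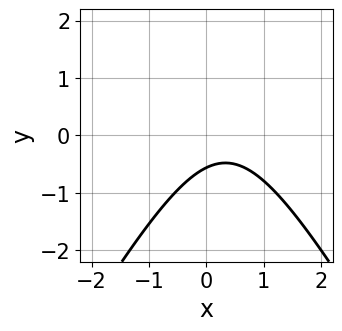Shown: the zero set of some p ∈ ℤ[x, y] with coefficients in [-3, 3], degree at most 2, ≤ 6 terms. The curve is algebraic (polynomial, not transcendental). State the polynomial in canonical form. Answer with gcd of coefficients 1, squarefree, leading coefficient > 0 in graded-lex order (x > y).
1. deg p = 2.
2. Observable constraints: it misses every integer gridline on the x-axis.
3. These observations pin down the coefficients.

3*x^2 - y^2 - 2*x + 3*y + 2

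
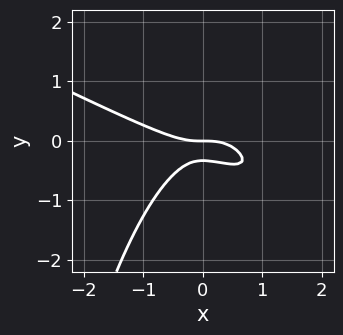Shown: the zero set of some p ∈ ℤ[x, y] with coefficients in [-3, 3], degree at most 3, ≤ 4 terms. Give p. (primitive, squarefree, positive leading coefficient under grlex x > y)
x^3 + 2*x^2*y + 3*y^2 + y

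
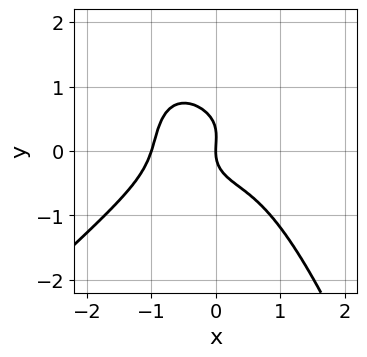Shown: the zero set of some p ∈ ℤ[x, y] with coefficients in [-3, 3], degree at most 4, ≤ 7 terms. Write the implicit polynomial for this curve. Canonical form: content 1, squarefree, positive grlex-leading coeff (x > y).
deg p = 4. The shape is more complex than any degree-3 curve.
From the axis intercepts and sections: it meets the y-axis at y = 0 (among the integer gridlines); the x-axis gridline crossings are at x ∈ {-1, 0}.
Together with the visible shape, these determine p as stated.

2*x^4 - 2*x^3*y + 3*y^3 - y^2 + 2*x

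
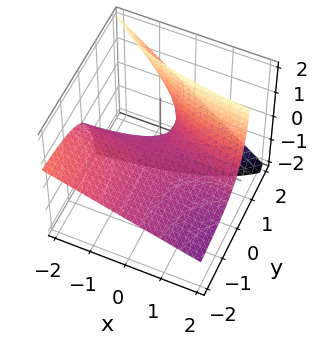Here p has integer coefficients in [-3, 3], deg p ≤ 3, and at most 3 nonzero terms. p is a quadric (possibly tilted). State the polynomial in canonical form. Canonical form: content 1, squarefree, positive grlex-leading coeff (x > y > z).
x*y + 2*y*z - 2*z

First, the degree is 2 — no degree-1 surface has this shape.
Next, from the axis intercepts and sections: the visible x-axis segment lies entirely on the surface; it meets the z-axis at z = 0 (among the integer gridlines); the visible y-axis segment lies entirely on the surface.
Finally, the integer polynomial consistent with all of this is the stated p.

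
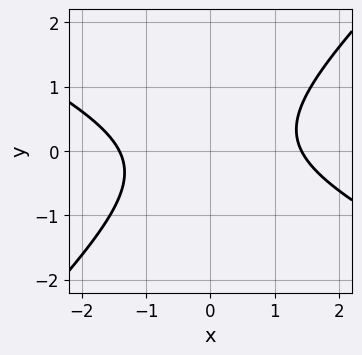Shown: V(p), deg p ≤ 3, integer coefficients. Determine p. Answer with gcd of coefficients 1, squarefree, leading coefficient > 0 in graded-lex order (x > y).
x^2 + x*y - 2*y^2 - 2

1. deg p = 2. A generic line meets the curve in up to 2 points.
2. From the axis intercepts and sections: no y-intercept at any integer in the box.
3. These observations pin down the coefficients.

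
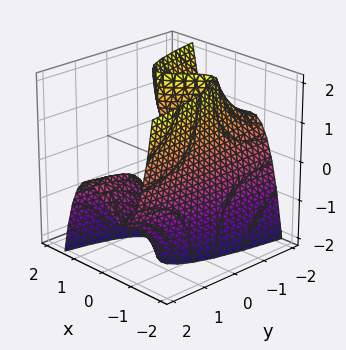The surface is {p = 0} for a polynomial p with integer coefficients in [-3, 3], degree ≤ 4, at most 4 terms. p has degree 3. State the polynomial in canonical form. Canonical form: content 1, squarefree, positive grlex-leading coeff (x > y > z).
2*x^3 + y*z - 2*x + 1

1. The degree is 3 — a generic line meets the surface in up to 3 points.
2. Reading off the gridlines: no z-intercept at any integer in the box; the surface avoids every integer y-axis point in the box.
3. Assembling these constraints gives the stated polynomial.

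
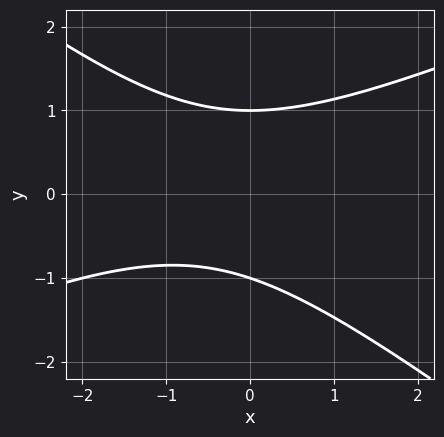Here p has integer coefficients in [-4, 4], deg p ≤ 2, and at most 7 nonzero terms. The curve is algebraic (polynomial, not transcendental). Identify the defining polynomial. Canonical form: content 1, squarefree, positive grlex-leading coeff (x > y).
x^2 - x*y - 3*y^2 + x + 3

First, the degree is 2 — no degree-1 curve has this shape.
Next, observable constraints: no x-intercept at any integer in the box; among the integer gridlines, it crosses the y-axis at y ∈ {-1, 1}.
Finally, the integer polynomial consistent with all of this is the stated p.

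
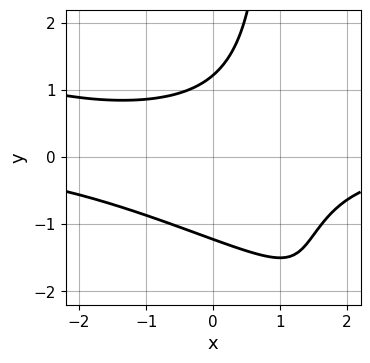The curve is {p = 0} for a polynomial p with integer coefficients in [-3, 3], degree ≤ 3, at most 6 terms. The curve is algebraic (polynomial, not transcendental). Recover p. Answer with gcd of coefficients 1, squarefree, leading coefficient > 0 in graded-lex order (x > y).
x^2*y + 2*x*y^2 + x*y - 2*y^2 + 3

deg p = 3. The shape is more complex than any degree-2 curve.
Observable constraints: no x-intercept at any integer in the box.
Solving for integer coefficients yields p as stated.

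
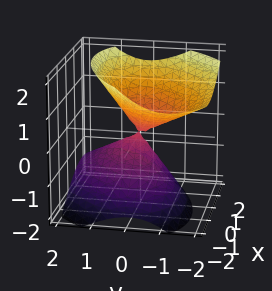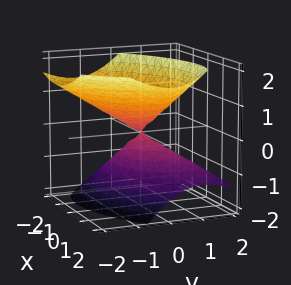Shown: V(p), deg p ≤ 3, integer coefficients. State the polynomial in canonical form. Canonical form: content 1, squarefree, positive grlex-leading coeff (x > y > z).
2*x^2 - 2*x*y + 3*y^2 + 2*y*z - 3*z^2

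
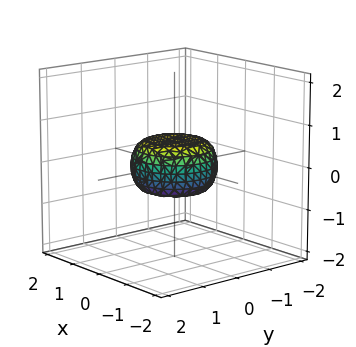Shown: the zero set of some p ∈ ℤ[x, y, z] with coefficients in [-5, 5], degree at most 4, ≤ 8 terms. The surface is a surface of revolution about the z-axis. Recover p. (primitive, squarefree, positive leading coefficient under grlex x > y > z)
First, deg p = 4. A generic line meets the surface in up to 4 points.
Next, symmetry: every cross-section ⟂ z is a circle, so x, y appear only via x² + y².
Next, from the axis intercepts and sections: the x-axis gridline crossings are at x ∈ {-1, 1}; the y-axis gridline crossings are at y ∈ {-1, 1}.
Finally, together with the visible shape, these determine p as stated.

2*x^4 + 4*x^2*y^2 + 2*y^4 - x^2 - y^2 + 3*z^2 - 1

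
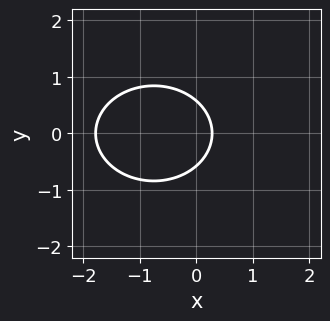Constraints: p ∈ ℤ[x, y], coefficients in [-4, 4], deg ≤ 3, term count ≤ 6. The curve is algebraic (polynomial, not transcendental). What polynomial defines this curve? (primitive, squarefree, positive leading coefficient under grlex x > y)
Degree: a generic line meets the curve in up to 2 points, so deg p = 2.
Symmetries: mirror symmetry y ↦ −y ⇒ only even powers of y.
Matching integer coefficients to the picture gives p.

2*x^2 + 3*y^2 + 3*x - 1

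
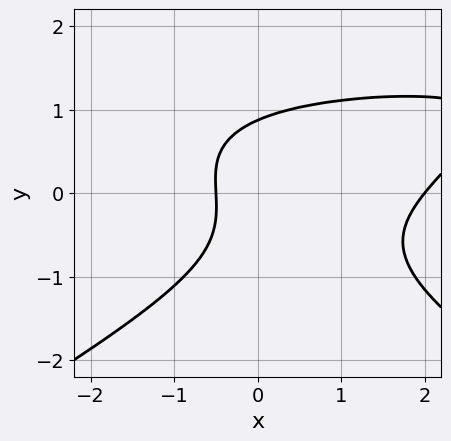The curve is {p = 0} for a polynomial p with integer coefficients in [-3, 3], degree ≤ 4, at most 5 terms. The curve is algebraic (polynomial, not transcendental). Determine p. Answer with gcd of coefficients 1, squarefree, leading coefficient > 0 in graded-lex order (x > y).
x^2*y - 3*y^3 - 2*x^2 + 3*x + 2

Degree: the shape is more complex than any degree-2 curve, so deg p = 3.
Observable constraints: one x-axis crossing is at x = 2.
Matching integer coefficients to the picture gives p.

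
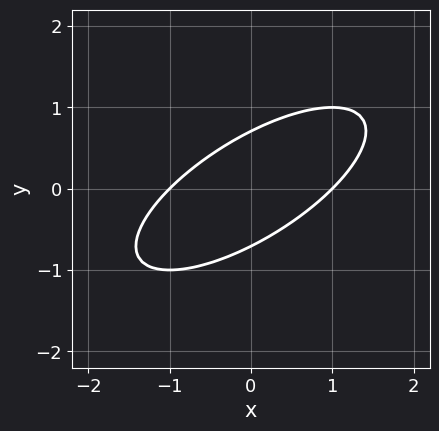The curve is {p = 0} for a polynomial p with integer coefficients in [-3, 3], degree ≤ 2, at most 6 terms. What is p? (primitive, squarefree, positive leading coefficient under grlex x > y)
x^2 - 2*x*y + 2*y^2 - 1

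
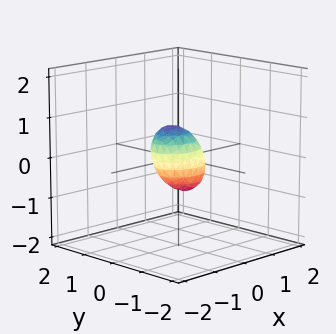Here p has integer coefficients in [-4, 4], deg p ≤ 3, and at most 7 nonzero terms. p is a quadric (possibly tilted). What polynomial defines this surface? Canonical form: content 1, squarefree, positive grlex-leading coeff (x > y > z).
Degree: a generic line meets the surface in up to 2 points, so deg p = 2.
Matching integer coefficients to the picture gives p.

2*x^2 + 3*y^2 - 2*y*z + 2*z^2 - 1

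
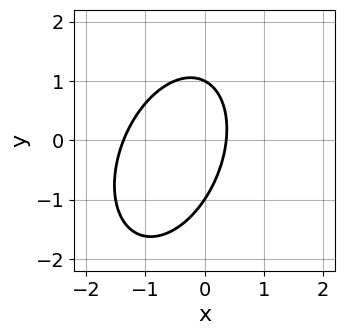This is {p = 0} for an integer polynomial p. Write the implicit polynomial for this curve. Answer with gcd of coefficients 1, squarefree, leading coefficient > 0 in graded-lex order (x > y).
2*x^2 - x*y + y^2 + 2*x - 1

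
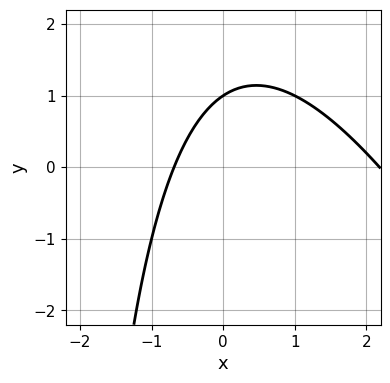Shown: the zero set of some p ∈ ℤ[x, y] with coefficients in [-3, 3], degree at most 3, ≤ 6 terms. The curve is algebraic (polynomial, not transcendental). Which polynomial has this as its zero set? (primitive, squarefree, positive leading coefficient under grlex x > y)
2*x^2 + x*y - 3*x + 3*y - 3

1. The degree is 2 — the shape is more complex than any degree-1 curve.
2. From the visible intercepts: one y-axis crossing is at y = 1.
3. The integer polynomial consistent with all of this is the stated p.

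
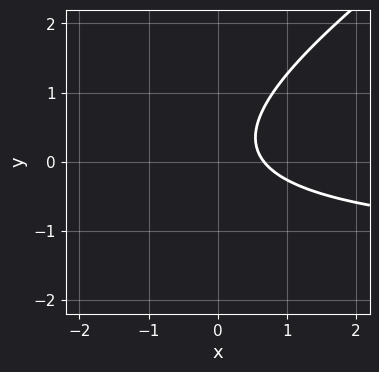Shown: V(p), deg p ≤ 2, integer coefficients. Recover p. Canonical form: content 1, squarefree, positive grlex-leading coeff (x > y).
(a) The degree is 2 — a generic line meets the curve in up to 2 points.
(b) Checking where it meets the axes: no y-intercept at any integer in the box.
(c) Solving for integer coefficients yields p as stated.

2*x*y - 3*y^2 + 3*x + y - 2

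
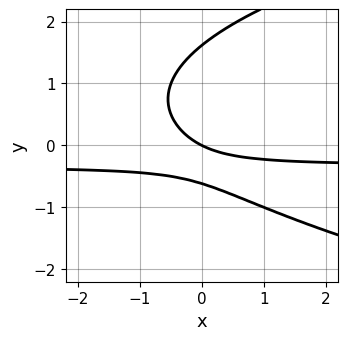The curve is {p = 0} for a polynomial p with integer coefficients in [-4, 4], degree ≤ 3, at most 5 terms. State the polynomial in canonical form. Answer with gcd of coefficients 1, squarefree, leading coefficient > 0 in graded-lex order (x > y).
2*y^3 - 3*x*y - 2*y^2 - x - 2*y

First, degree: a generic line meets the curve in up to 3 points, so deg p = 3.
Then, from the axis intercepts and sections: it crosses the y-axis at the gridline y = 0; it meets the x-axis at x = 0 (among the integer gridlines).
Finally, fitting integer coefficients to these (and the overall shape) gives p.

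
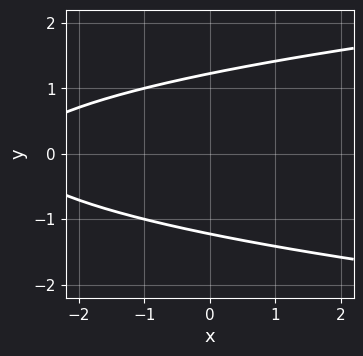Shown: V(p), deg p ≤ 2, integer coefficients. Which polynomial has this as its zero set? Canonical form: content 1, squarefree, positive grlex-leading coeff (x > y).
2*y^2 - x - 3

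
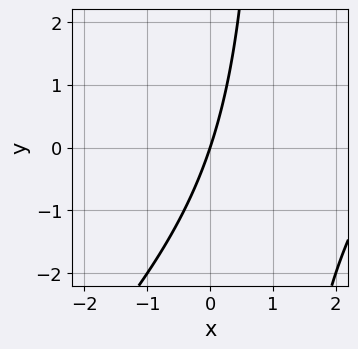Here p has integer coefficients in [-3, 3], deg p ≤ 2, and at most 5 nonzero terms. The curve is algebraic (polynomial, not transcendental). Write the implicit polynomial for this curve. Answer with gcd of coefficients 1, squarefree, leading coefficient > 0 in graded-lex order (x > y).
(a) deg p = 2. A generic line meets the curve in up to 2 points.
(b) Against the integer gridlines: one y-axis crossing is at y = 0; one x-axis crossing is at x = 0.
(c) Putting this together gives p.

x^2 - x*y - 3*x + y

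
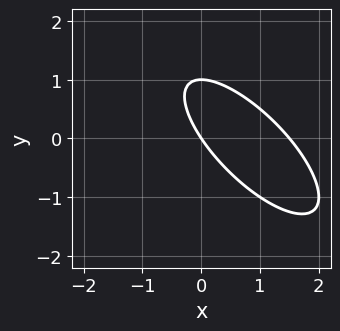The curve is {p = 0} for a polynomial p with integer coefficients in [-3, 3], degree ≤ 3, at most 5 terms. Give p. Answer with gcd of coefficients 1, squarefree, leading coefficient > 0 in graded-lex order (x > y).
(a) The degree is 2 — the shape is more complex than any degree-1 curve.
(b) Observable constraints: it meets the x-axis at x = 0 (among the integer gridlines); among the integer gridlines, it crosses the y-axis at y ∈ {0, 1}.
(c) The integer polynomial consistent with all of this is the stated p.

2*x^2 + 3*x*y + 2*y^2 - 3*x - 2*y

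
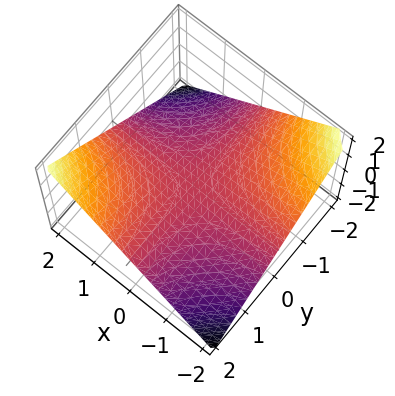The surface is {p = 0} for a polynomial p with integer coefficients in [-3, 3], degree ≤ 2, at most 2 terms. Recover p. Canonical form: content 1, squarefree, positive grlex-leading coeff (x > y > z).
x*y - 2*z

The degree is 2 — a hyperbolic paraboloid; a quadric.
Against the integer gridlines: the visible x-axis segment lies entirely on the surface; it meets the z-axis at z = 0 (among the integer gridlines); every point of the y-axis in the box is on the surface.
Assembling these constraints gives the stated polynomial.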